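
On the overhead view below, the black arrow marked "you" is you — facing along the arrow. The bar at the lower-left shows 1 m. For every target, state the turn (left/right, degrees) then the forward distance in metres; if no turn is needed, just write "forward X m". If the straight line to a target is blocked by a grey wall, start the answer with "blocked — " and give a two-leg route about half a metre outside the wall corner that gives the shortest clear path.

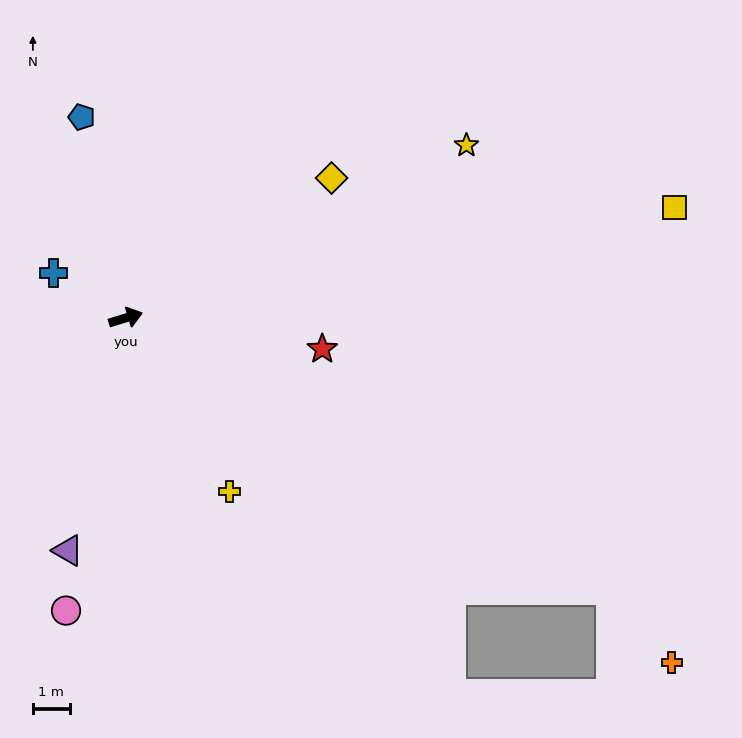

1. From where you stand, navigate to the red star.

turn right 26°, forward 5.4 m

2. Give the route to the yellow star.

turn left 10°, forward 10.3 m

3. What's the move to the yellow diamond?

turn left 17°, forward 6.7 m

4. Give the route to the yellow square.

turn right 6°, forward 15.1 m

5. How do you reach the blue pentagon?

turn left 85°, forward 5.6 m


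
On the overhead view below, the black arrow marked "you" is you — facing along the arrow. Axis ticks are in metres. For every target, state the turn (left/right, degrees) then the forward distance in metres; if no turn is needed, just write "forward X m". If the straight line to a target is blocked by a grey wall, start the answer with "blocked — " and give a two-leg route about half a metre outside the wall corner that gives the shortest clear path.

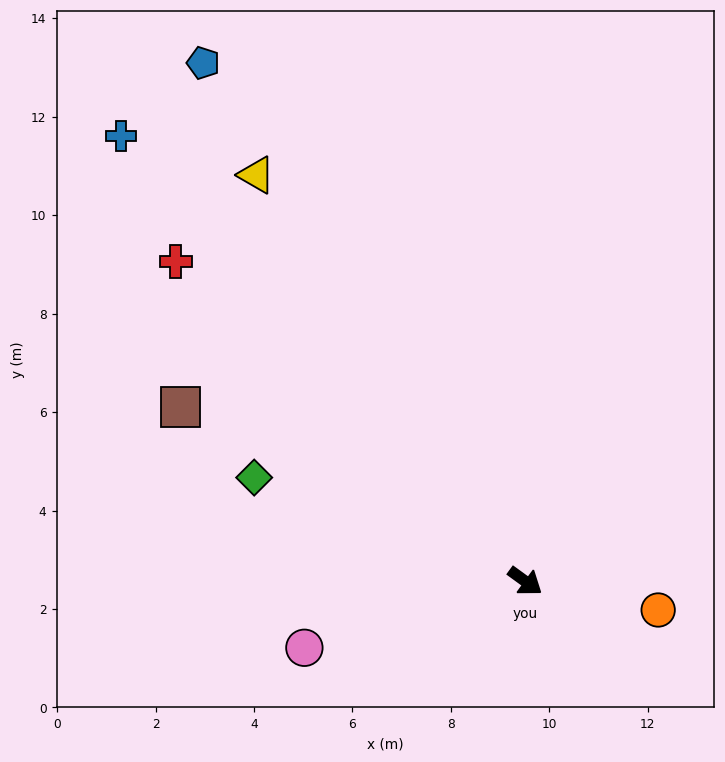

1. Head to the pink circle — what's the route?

turn right 127°, forward 4.7 m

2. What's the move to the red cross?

turn left 174°, forward 9.6 m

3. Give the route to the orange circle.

turn left 24°, forward 2.8 m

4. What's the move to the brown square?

turn right 171°, forward 7.9 m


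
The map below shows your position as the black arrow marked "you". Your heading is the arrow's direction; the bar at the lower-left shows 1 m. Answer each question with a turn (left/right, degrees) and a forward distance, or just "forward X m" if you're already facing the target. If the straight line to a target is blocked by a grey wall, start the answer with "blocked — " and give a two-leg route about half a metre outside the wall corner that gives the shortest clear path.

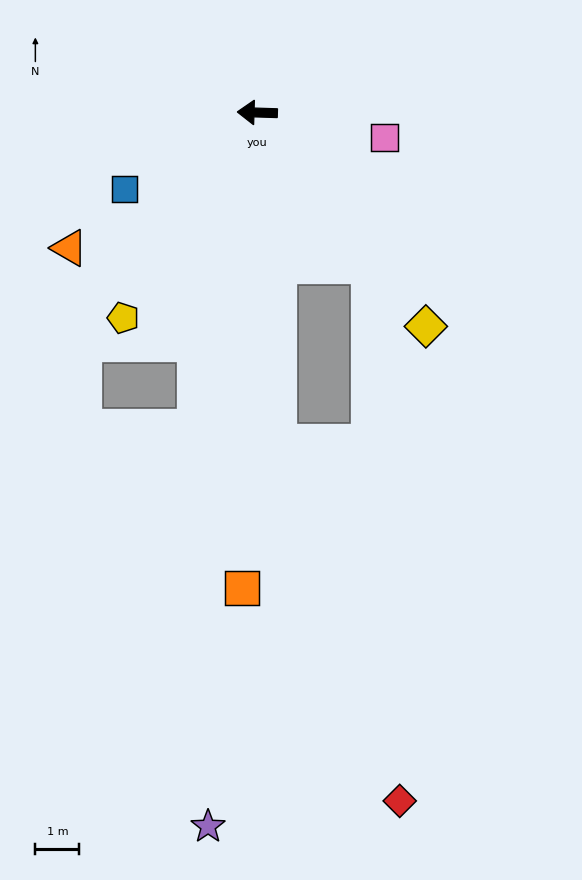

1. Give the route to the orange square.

turn left 90°, forward 10.8 m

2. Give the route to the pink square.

turn left 171°, forward 2.9 m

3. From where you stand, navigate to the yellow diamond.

turn left 130°, forward 6.2 m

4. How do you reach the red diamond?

blocked — turn left 95°, forward 7.5 m, then turn left 16°, forward 8.6 m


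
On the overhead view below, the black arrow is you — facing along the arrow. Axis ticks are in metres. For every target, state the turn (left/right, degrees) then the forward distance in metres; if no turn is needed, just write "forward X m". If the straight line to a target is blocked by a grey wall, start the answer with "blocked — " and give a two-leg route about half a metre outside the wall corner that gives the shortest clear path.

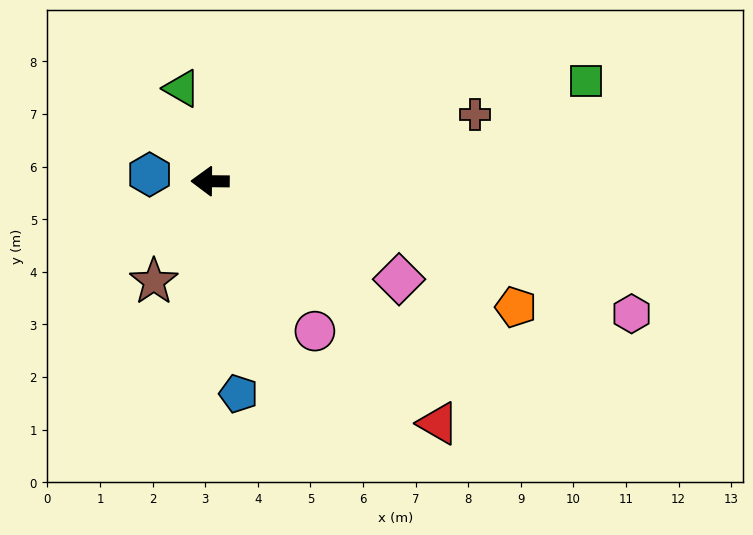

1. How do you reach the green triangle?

turn right 73°, forward 1.8 m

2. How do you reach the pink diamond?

turn left 153°, forward 4.0 m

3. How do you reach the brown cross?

turn right 165°, forward 5.2 m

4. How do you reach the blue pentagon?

turn left 98°, forward 4.1 m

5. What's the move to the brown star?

turn left 61°, forward 2.2 m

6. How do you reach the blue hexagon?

turn right 6°, forward 1.2 m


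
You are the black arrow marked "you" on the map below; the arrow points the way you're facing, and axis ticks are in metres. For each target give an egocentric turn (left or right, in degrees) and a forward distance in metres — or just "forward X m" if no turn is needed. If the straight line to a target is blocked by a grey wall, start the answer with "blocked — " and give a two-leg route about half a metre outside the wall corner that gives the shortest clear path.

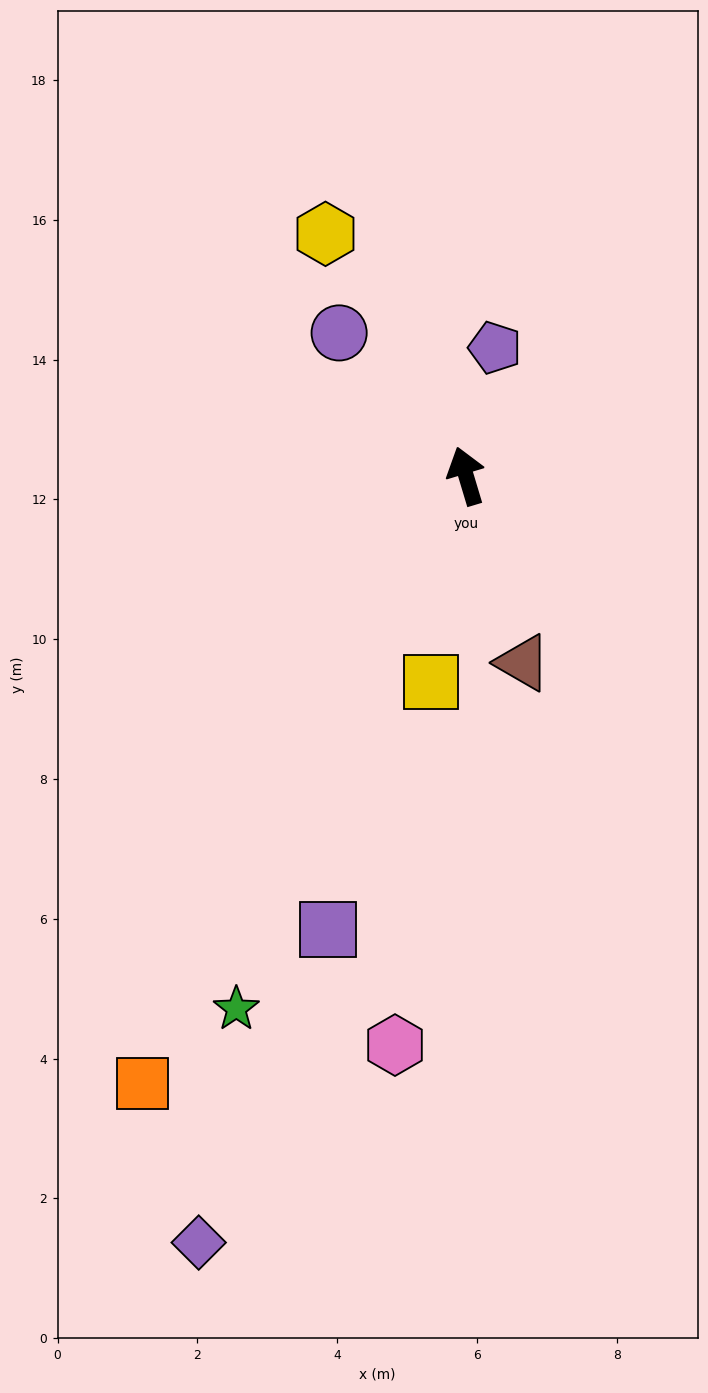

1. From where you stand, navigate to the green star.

turn left 140°, forward 8.3 m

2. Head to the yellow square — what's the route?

turn left 154°, forward 3.0 m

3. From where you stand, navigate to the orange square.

turn left 135°, forward 9.9 m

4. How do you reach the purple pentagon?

turn right 29°, forward 1.9 m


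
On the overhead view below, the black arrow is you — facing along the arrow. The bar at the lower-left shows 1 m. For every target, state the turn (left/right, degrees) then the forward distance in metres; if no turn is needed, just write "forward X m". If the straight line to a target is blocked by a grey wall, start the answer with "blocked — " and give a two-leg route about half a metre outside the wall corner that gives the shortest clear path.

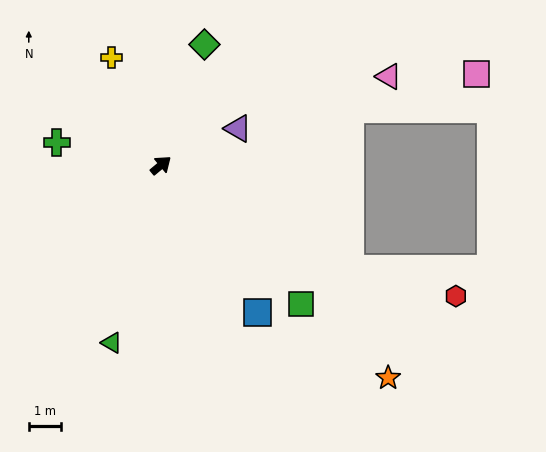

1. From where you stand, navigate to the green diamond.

turn left 30°, forward 3.9 m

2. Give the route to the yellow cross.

turn left 75°, forward 3.6 m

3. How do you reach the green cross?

turn left 128°, forward 3.3 m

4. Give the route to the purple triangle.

turn right 14°, forward 2.6 m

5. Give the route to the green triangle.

turn right 145°, forward 5.7 m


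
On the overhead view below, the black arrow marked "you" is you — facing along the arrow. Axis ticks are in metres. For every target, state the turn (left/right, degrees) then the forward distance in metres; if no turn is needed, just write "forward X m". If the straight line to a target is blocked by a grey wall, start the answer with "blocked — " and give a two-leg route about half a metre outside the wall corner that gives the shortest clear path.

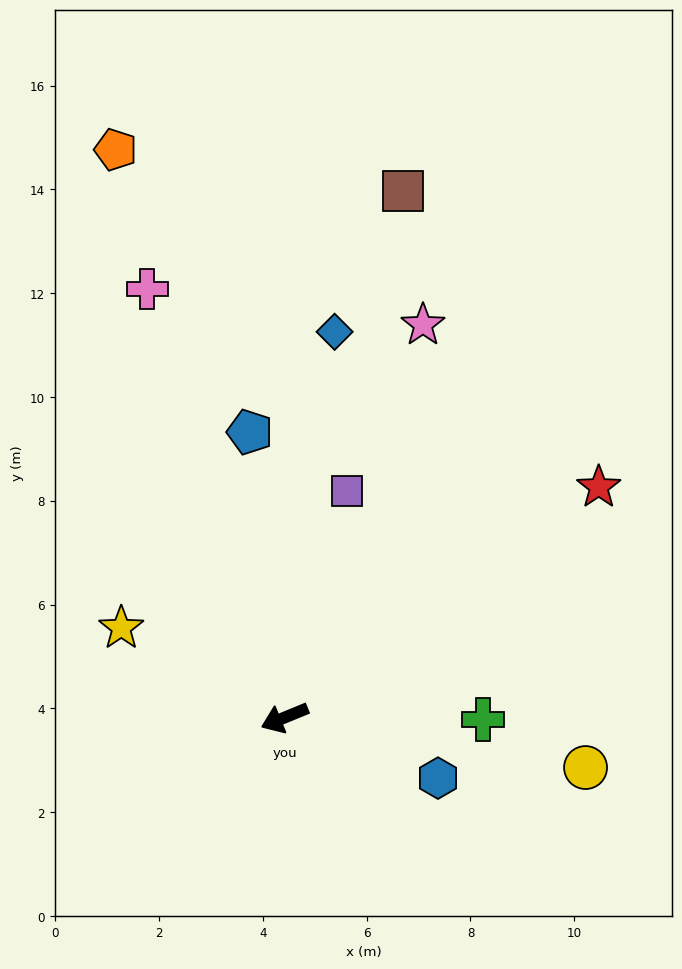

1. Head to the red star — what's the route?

turn right 166°, forward 7.5 m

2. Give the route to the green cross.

turn left 157°, forward 3.8 m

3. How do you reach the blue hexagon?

turn left 136°, forward 3.2 m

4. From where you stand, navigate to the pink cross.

turn right 95°, forward 8.7 m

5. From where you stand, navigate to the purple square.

turn right 128°, forward 4.5 m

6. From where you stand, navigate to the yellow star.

turn right 51°, forward 3.6 m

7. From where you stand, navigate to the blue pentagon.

turn right 105°, forward 5.5 m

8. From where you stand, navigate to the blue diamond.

turn right 120°, forward 7.5 m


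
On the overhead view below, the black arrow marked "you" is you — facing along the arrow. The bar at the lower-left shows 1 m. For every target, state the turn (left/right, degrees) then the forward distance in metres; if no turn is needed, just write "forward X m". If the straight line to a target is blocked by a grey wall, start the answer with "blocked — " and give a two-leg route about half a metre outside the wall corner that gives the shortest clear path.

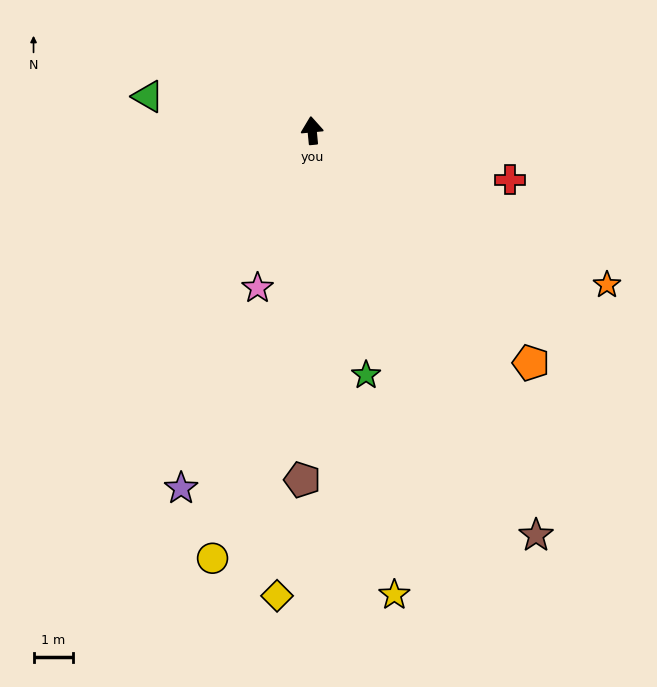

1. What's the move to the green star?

turn right 173°, forward 6.4 m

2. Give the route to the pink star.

turn left 155°, forward 4.3 m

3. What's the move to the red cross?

turn right 109°, forward 5.2 m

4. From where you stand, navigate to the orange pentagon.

turn right 142°, forward 8.2 m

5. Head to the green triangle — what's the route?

turn left 73°, forward 4.3 m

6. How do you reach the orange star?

turn right 123°, forward 8.5 m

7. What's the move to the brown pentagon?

turn left 173°, forward 8.9 m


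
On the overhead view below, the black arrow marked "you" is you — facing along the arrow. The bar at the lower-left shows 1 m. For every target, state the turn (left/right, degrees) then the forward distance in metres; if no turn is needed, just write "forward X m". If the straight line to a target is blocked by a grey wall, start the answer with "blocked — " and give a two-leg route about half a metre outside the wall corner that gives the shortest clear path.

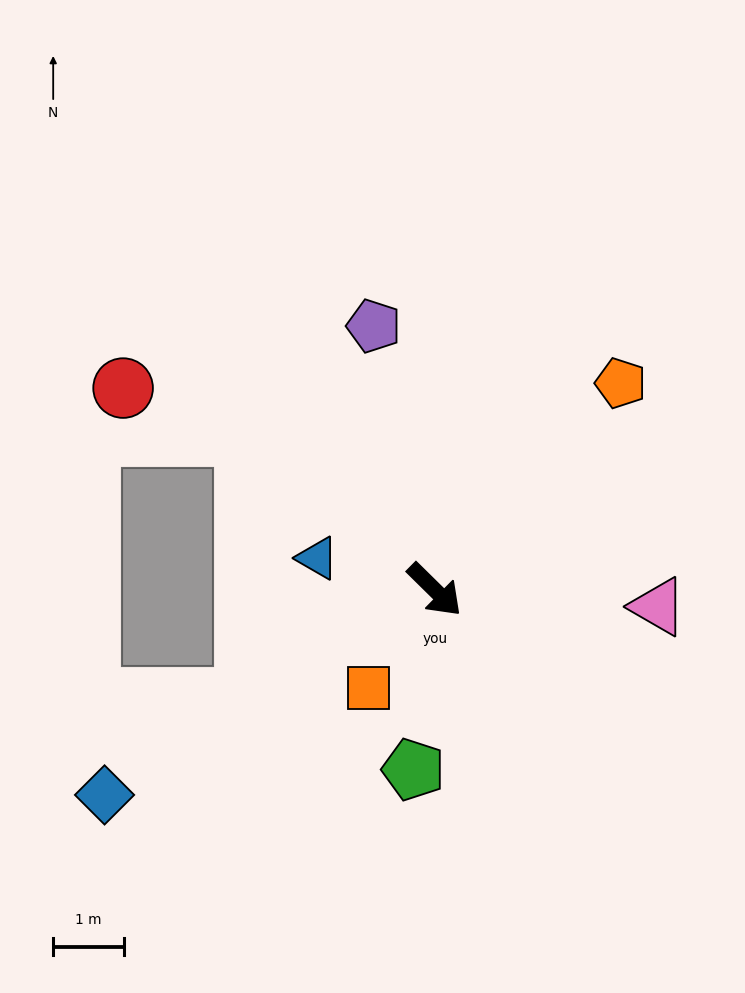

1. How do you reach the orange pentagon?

turn left 93°, forward 3.9 m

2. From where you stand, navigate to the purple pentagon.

turn left 148°, forward 3.8 m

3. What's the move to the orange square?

turn right 79°, forward 1.7 m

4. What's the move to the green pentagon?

turn right 52°, forward 2.6 m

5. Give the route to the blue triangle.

turn right 151°, forward 1.7 m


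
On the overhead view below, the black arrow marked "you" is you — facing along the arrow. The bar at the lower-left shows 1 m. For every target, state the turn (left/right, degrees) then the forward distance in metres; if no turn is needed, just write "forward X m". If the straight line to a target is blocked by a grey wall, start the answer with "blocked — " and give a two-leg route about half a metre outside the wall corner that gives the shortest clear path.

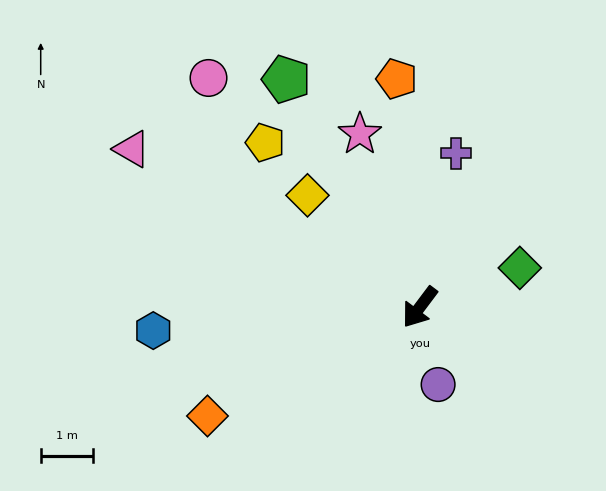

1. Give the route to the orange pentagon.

turn right 137°, forward 4.4 m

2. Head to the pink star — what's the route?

turn right 124°, forward 3.5 m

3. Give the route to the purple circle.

turn left 50°, forward 1.5 m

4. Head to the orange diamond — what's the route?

turn right 26°, forward 4.5 m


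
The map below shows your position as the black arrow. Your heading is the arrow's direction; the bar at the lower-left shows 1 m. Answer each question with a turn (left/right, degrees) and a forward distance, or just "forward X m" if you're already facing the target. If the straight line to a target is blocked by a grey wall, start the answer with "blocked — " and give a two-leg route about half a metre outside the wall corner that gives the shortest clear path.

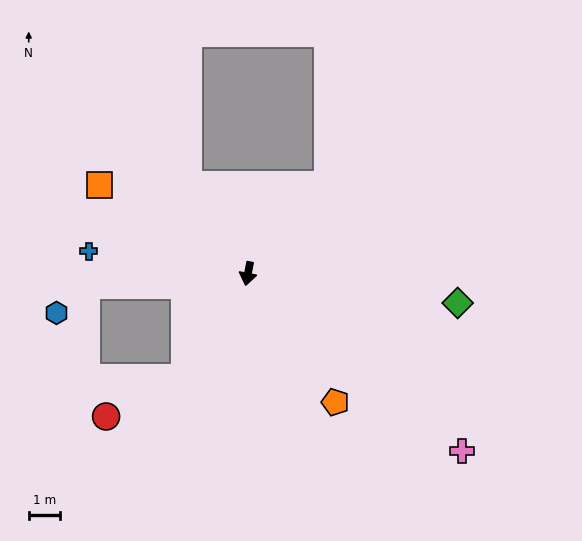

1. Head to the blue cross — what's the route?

turn right 87°, forward 5.1 m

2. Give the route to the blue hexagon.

blocked — turn right 75°, forward 5.1 m, then turn left 38°, forward 1.3 m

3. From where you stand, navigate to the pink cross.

turn left 61°, forward 8.8 m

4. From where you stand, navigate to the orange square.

turn right 110°, forward 5.4 m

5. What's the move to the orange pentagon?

turn left 45°, forward 4.9 m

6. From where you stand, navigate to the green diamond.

turn left 93°, forward 6.7 m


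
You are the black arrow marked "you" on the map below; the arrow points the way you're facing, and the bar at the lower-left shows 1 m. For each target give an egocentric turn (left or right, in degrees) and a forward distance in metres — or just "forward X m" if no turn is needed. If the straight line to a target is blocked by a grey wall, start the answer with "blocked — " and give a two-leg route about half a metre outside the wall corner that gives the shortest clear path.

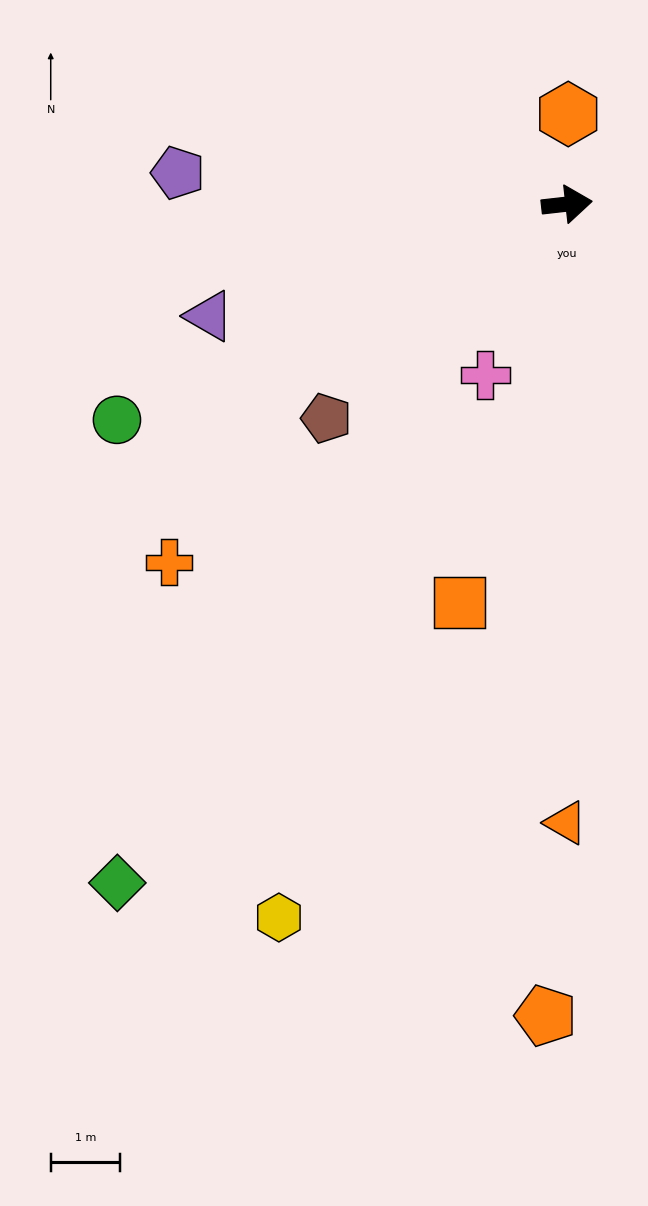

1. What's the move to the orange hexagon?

turn left 83°, forward 1.3 m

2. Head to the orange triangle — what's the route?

turn right 97°, forward 8.9 m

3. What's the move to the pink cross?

turn right 122°, forward 2.7 m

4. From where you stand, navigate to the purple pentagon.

turn left 169°, forward 5.6 m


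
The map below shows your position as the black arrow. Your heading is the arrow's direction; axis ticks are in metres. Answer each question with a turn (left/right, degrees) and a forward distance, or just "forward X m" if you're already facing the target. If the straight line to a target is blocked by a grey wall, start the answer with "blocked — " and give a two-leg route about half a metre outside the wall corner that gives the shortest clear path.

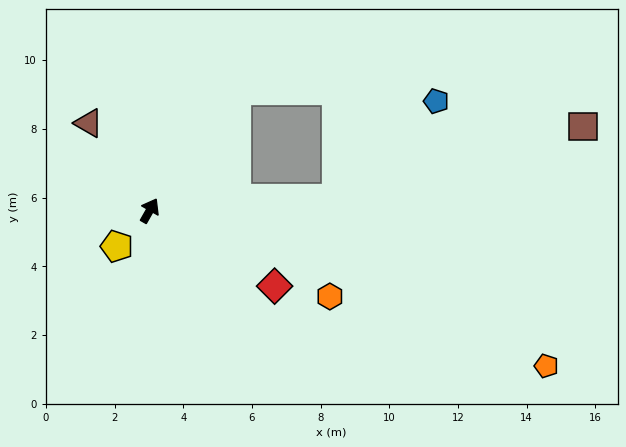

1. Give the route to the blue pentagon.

blocked — turn right 57°, forward 5.4 m, then turn left 41°, forward 4.1 m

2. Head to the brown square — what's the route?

blocked — turn right 57°, forward 5.4 m, then turn left 13°, forward 7.5 m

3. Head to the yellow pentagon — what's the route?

turn left 167°, forward 1.4 m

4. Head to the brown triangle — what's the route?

turn left 65°, forward 3.1 m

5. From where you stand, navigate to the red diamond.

turn right 92°, forward 4.2 m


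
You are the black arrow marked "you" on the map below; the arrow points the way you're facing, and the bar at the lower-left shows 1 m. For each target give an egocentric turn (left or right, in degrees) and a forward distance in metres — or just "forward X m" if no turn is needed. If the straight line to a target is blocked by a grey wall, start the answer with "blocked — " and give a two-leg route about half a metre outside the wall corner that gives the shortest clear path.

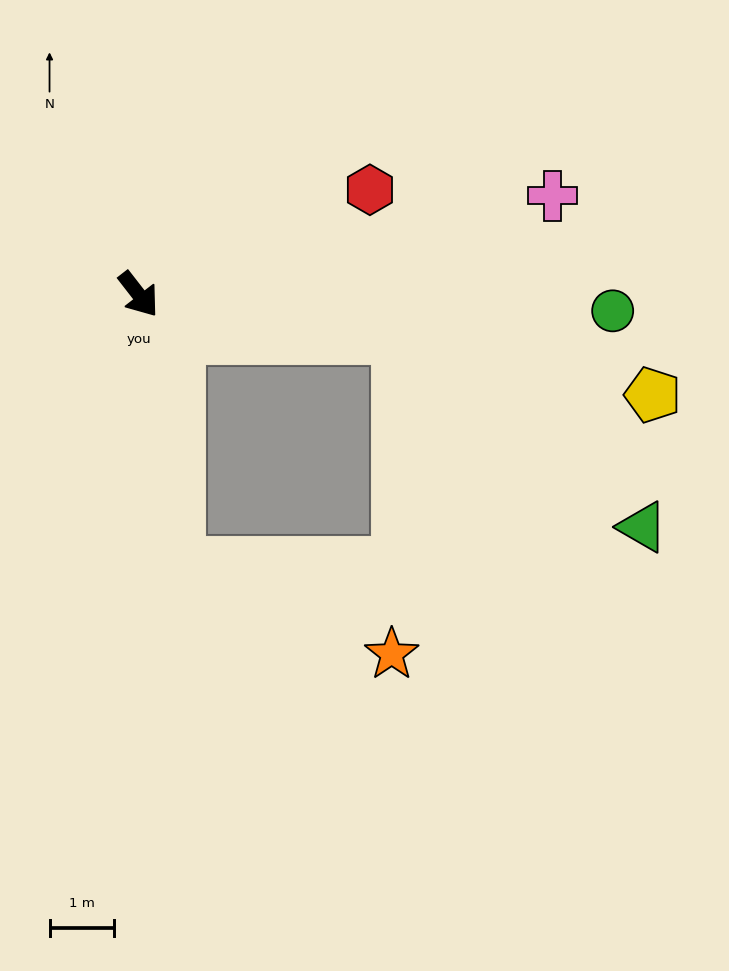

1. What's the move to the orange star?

blocked — turn right 29°, forward 4.2 m, then turn left 58°, forward 3.6 m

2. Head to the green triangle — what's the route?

blocked — turn left 43°, forward 4.1 m, then turn right 29°, forward 4.8 m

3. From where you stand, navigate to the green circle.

turn left 50°, forward 7.3 m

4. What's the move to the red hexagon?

turn left 76°, forward 3.9 m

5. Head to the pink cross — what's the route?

turn left 66°, forward 6.6 m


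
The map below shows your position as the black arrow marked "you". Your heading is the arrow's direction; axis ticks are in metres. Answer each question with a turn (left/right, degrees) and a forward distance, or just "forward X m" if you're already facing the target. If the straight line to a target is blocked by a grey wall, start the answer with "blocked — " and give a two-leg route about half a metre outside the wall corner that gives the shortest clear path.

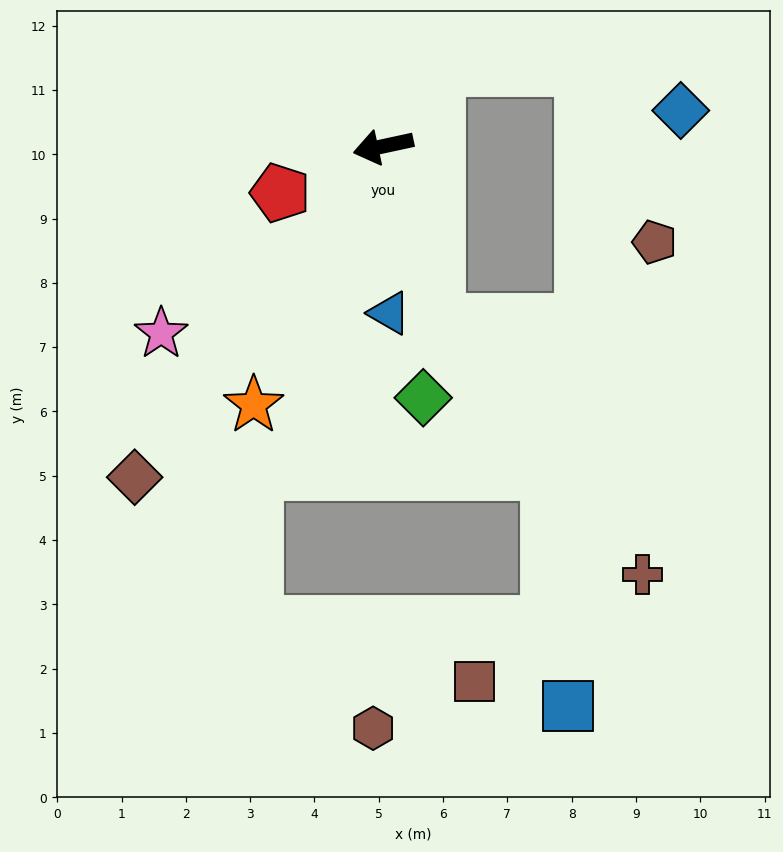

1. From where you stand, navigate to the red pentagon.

turn left 12°, forward 1.8 m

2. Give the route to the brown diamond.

turn left 41°, forward 6.4 m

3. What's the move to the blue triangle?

turn left 80°, forward 2.6 m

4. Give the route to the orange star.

turn left 51°, forward 4.5 m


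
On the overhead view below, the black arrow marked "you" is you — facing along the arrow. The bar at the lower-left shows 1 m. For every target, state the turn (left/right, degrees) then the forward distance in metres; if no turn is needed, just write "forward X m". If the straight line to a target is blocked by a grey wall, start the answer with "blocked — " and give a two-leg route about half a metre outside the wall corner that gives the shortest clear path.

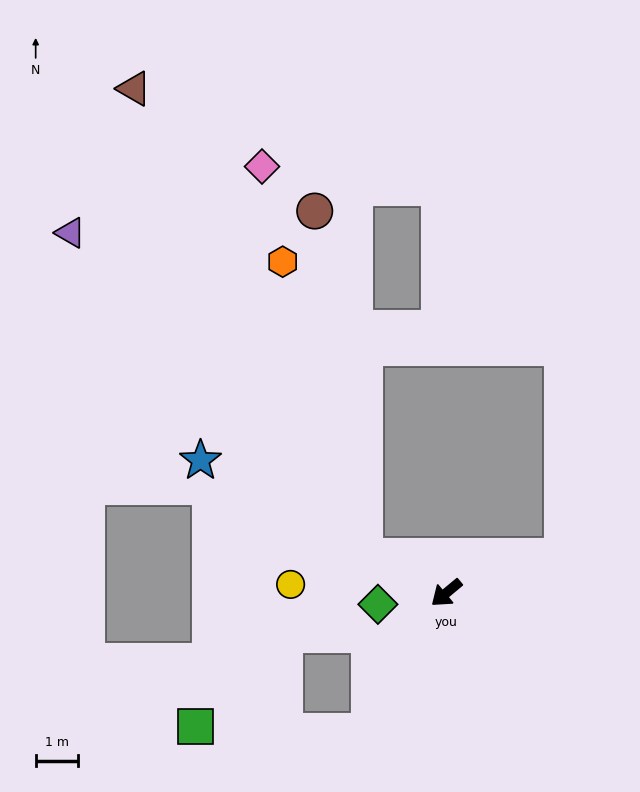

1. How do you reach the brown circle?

blocked — turn right 64°, forward 2.1 m, then turn right 58°, forward 8.2 m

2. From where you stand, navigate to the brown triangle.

blocked — turn right 64°, forward 2.1 m, then turn right 40°, forward 12.2 m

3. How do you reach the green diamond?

turn right 30°, forward 1.6 m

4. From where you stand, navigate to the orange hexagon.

blocked — turn right 64°, forward 2.1 m, then turn right 50°, forward 7.2 m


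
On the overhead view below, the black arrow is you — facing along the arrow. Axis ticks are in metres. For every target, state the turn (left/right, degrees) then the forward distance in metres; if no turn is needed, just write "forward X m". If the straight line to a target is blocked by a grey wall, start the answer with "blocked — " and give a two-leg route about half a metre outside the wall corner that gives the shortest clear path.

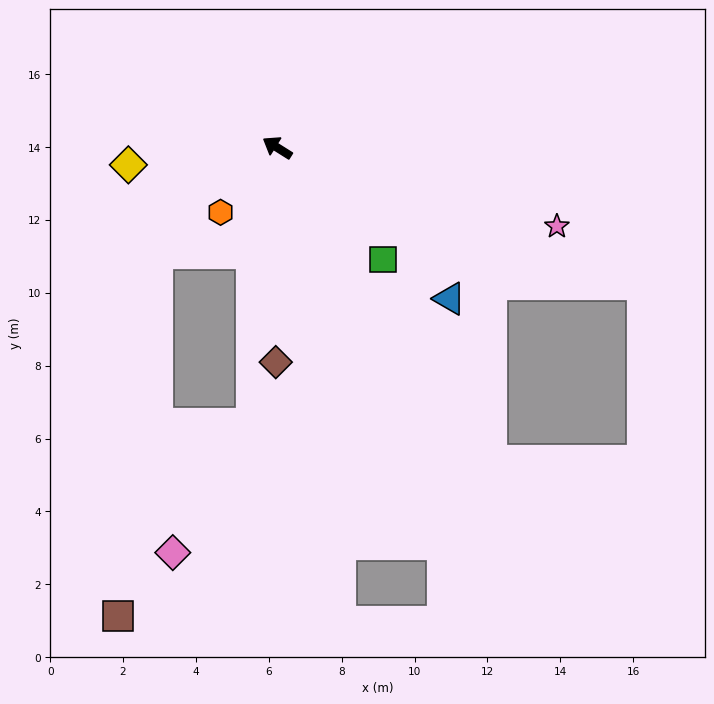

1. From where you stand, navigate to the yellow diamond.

turn left 39°, forward 4.1 m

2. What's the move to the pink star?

turn right 164°, forward 8.0 m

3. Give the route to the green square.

turn left 166°, forward 4.2 m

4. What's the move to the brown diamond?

turn left 122°, forward 5.9 m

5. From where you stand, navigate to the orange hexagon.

turn left 81°, forward 2.4 m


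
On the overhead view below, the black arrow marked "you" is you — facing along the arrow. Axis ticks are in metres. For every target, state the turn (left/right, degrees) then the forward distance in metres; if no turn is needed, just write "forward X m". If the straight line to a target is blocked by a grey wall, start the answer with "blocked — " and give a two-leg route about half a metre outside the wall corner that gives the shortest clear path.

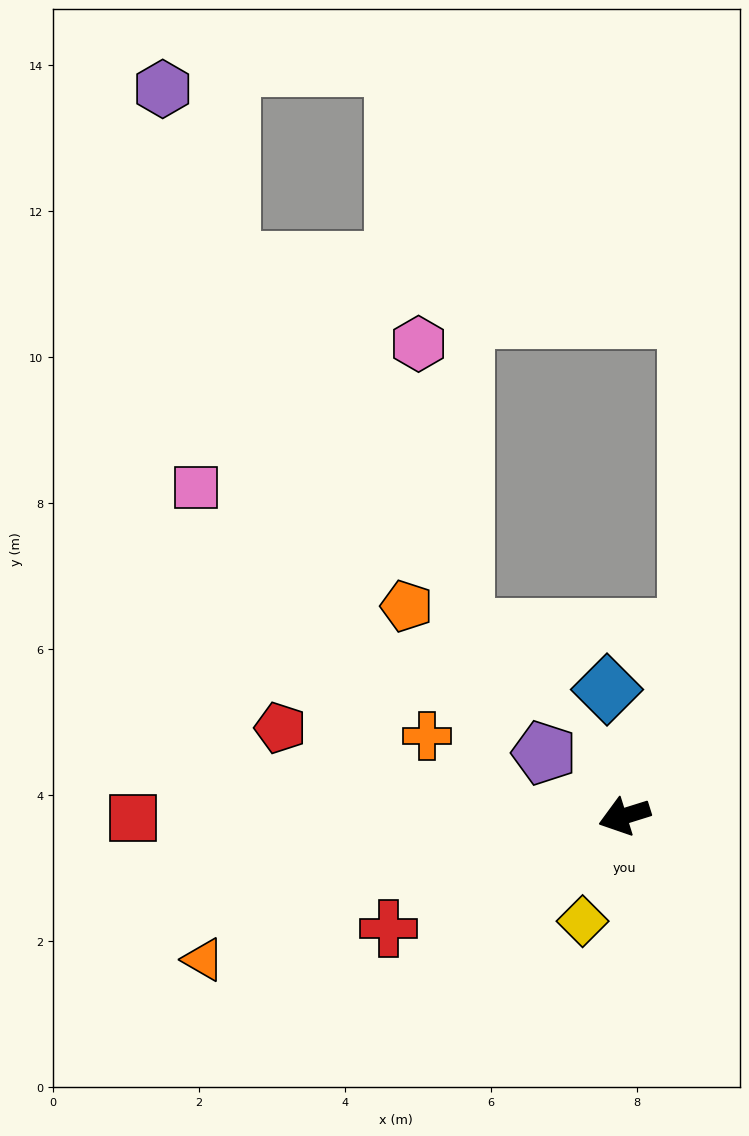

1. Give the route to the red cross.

turn left 8°, forward 3.6 m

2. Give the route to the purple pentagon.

turn right 56°, forward 1.4 m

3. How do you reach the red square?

turn right 17°, forward 6.7 m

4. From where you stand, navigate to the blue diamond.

turn right 100°, forward 1.8 m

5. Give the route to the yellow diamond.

turn left 51°, forward 1.5 m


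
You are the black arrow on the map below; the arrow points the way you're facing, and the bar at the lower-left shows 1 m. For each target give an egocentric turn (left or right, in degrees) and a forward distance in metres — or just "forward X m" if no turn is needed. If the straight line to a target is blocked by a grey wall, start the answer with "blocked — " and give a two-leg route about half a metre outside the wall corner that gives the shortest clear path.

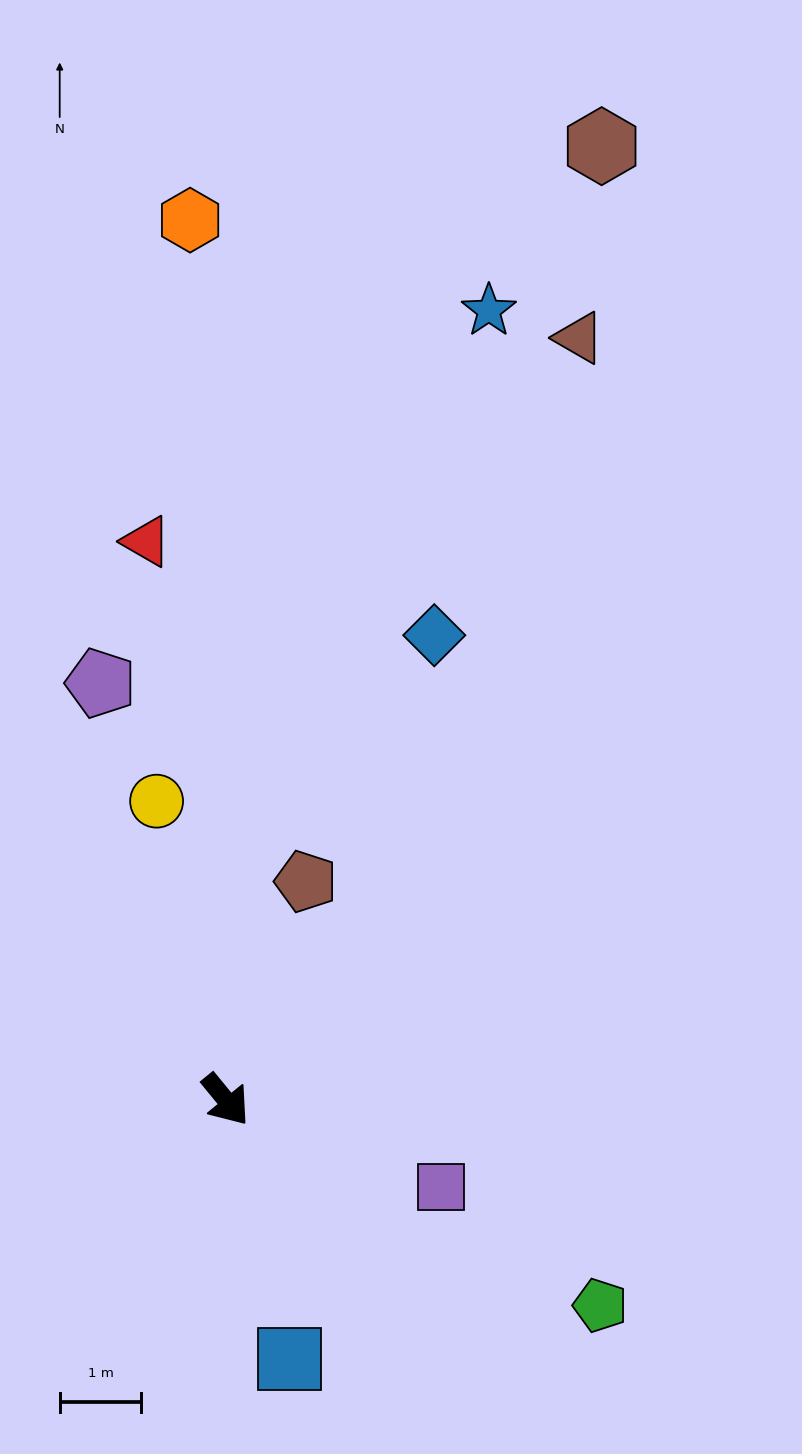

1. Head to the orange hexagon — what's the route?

turn left 143°, forward 10.8 m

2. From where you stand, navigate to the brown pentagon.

turn left 121°, forward 2.8 m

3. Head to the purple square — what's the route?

turn left 29°, forward 2.8 m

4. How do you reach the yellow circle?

turn left 154°, forward 3.8 m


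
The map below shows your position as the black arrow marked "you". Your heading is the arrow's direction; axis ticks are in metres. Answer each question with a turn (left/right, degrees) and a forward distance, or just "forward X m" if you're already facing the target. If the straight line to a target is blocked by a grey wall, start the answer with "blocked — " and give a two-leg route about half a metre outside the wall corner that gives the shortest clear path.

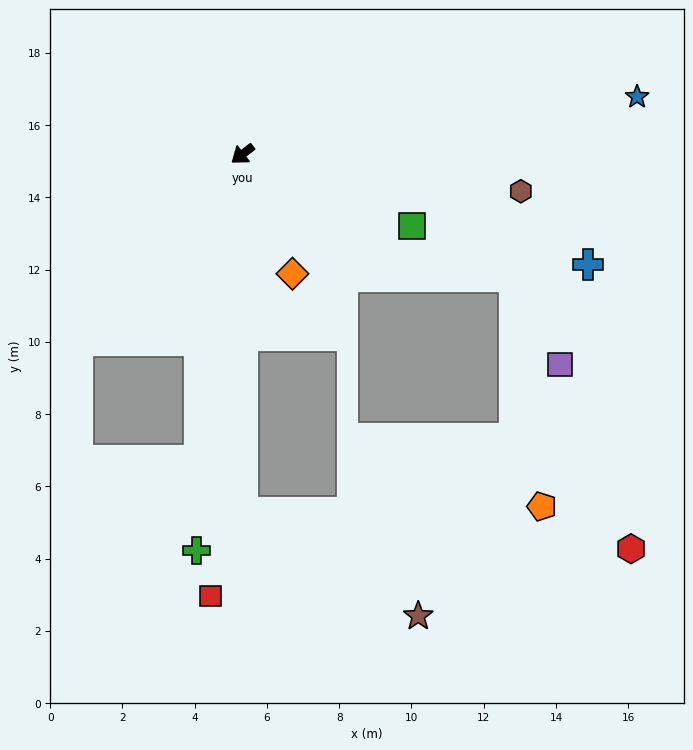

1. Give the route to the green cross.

turn left 46°, forward 11.0 m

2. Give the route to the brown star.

blocked — turn left 52°, forward 9.9 m, then turn left 60°, forward 5.6 m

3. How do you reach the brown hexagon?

turn left 135°, forward 7.8 m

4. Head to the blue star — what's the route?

turn left 151°, forward 11.0 m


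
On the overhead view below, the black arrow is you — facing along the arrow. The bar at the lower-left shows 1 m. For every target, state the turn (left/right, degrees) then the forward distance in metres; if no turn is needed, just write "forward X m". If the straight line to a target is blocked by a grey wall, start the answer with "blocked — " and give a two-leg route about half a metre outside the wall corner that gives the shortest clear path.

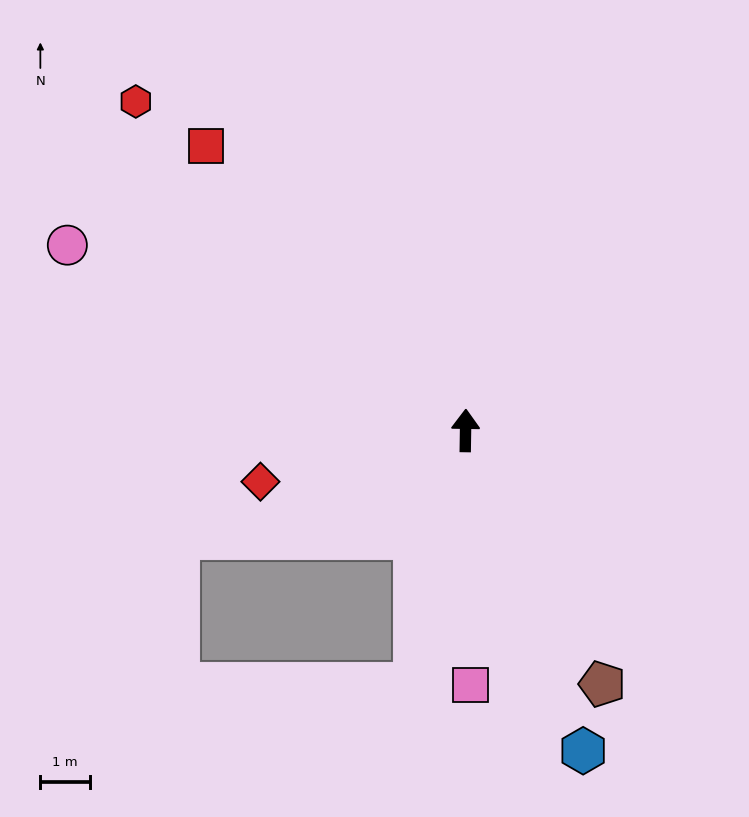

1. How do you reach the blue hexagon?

turn right 159°, forward 6.9 m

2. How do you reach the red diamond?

turn left 105°, forward 4.3 m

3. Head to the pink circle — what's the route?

turn left 66°, forward 8.9 m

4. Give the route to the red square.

turn left 43°, forward 7.8 m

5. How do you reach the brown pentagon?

turn right 151°, forward 5.8 m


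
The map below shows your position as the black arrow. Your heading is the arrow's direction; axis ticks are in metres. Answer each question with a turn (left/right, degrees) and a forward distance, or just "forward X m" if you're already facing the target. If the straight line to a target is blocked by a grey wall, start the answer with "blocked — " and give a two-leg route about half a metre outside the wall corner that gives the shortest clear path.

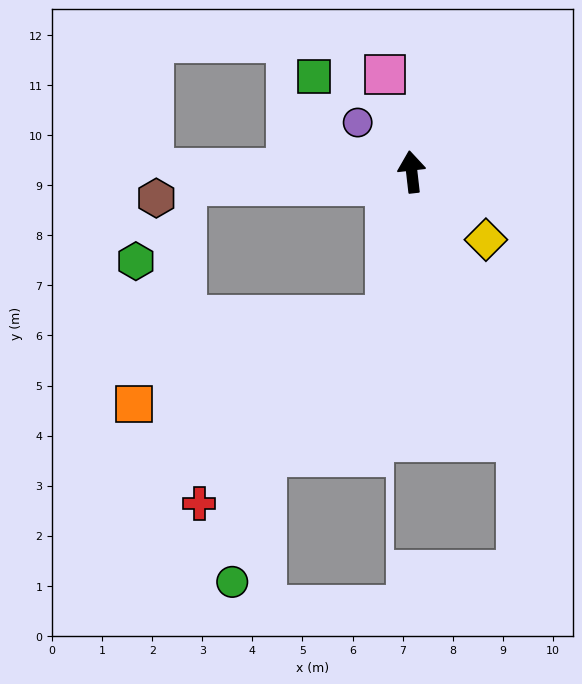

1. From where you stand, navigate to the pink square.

turn left 9°, forward 2.0 m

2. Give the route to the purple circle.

turn left 41°, forward 1.5 m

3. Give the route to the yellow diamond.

turn right 139°, forward 2.0 m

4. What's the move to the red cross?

blocked — turn left 164°, forward 2.9 m, then turn right 36°, forward 5.3 m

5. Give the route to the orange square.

blocked — turn left 164°, forward 2.9 m, then turn right 61°, forward 5.3 m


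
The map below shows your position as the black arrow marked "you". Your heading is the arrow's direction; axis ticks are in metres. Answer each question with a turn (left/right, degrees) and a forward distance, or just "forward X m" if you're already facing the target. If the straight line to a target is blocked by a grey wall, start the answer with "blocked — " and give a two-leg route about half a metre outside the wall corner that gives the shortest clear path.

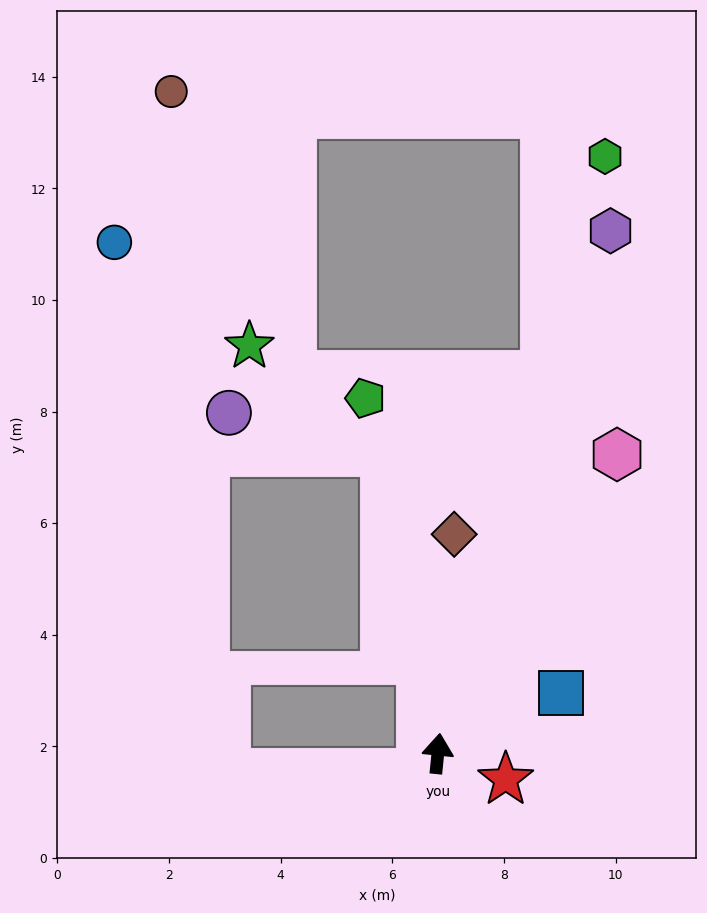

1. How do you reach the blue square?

turn right 58°, forward 2.5 m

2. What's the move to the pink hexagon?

turn right 25°, forward 6.2 m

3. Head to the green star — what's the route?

blocked — turn left 16°, forward 5.5 m, then turn left 41°, forward 3.1 m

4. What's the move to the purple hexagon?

turn right 13°, forward 9.9 m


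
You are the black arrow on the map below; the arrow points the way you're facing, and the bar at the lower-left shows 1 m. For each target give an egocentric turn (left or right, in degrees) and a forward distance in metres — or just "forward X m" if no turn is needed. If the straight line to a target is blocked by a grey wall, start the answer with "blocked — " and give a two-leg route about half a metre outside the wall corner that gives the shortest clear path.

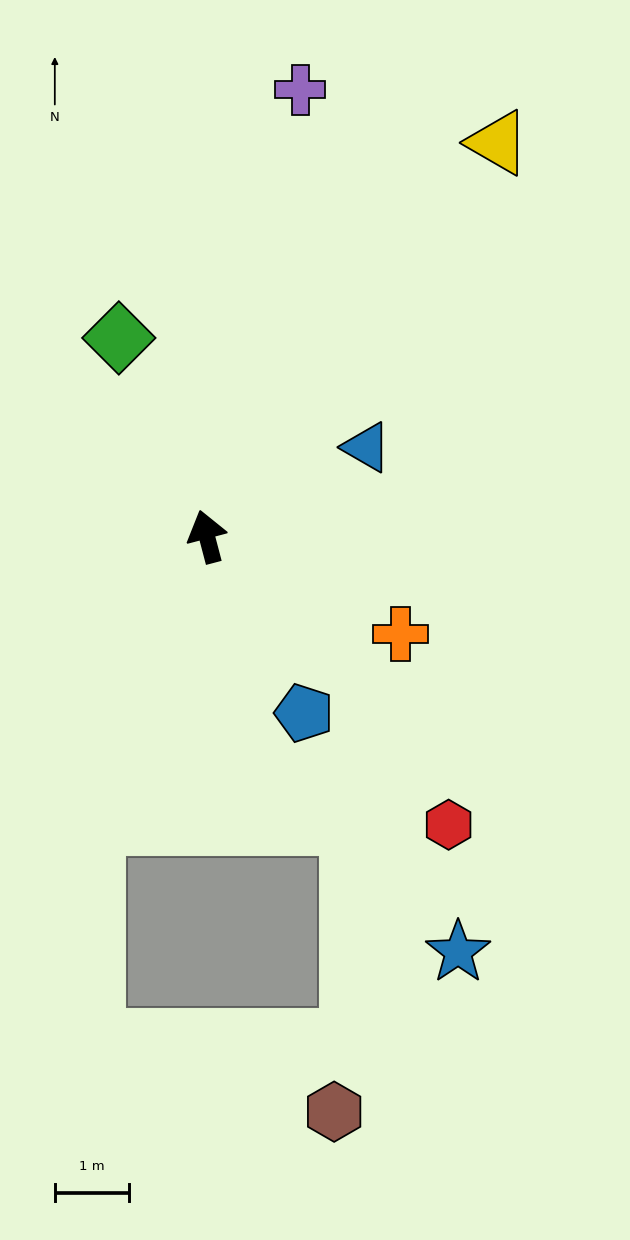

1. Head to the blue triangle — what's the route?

turn right 76°, forward 2.5 m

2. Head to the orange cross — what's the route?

turn right 131°, forward 2.9 m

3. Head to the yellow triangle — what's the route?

turn right 51°, forward 6.6 m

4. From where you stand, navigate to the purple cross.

turn right 27°, forward 6.2 m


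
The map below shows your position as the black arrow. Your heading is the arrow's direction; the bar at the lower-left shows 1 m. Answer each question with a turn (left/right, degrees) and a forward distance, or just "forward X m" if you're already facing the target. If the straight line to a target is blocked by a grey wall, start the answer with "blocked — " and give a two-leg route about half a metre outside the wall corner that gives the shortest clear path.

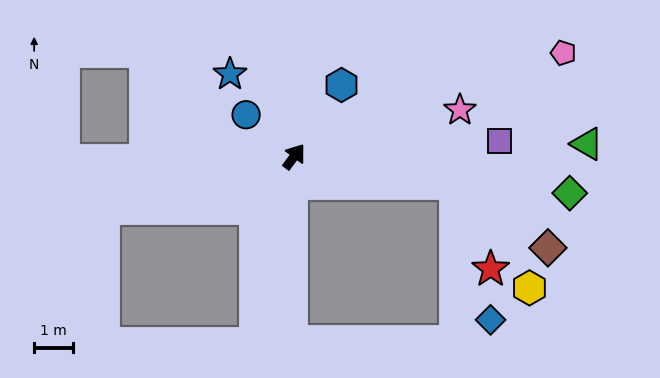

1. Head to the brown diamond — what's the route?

blocked — turn right 63°, forward 4.2 m, then turn right 25°, forward 2.9 m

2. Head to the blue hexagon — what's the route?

turn left 3°, forward 2.2 m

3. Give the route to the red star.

blocked — turn right 63°, forward 4.2 m, then turn right 58°, forward 2.4 m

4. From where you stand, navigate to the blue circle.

turn left 86°, forward 1.7 m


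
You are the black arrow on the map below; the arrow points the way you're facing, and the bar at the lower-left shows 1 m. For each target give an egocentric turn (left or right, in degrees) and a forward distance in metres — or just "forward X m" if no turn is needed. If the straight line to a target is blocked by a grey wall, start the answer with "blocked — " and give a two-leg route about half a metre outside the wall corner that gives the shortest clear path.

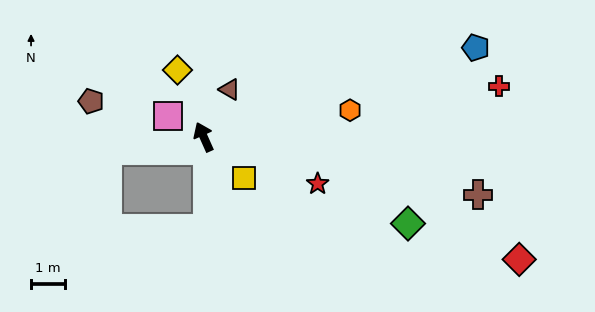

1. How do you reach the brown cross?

turn right 126°, forward 8.2 m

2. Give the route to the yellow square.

turn right 160°, forward 1.7 m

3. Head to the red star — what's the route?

turn right 136°, forward 3.6 m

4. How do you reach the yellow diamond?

turn right 3°, forward 2.1 m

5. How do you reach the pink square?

turn left 36°, forward 1.2 m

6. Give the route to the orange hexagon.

turn right 104°, forward 4.4 m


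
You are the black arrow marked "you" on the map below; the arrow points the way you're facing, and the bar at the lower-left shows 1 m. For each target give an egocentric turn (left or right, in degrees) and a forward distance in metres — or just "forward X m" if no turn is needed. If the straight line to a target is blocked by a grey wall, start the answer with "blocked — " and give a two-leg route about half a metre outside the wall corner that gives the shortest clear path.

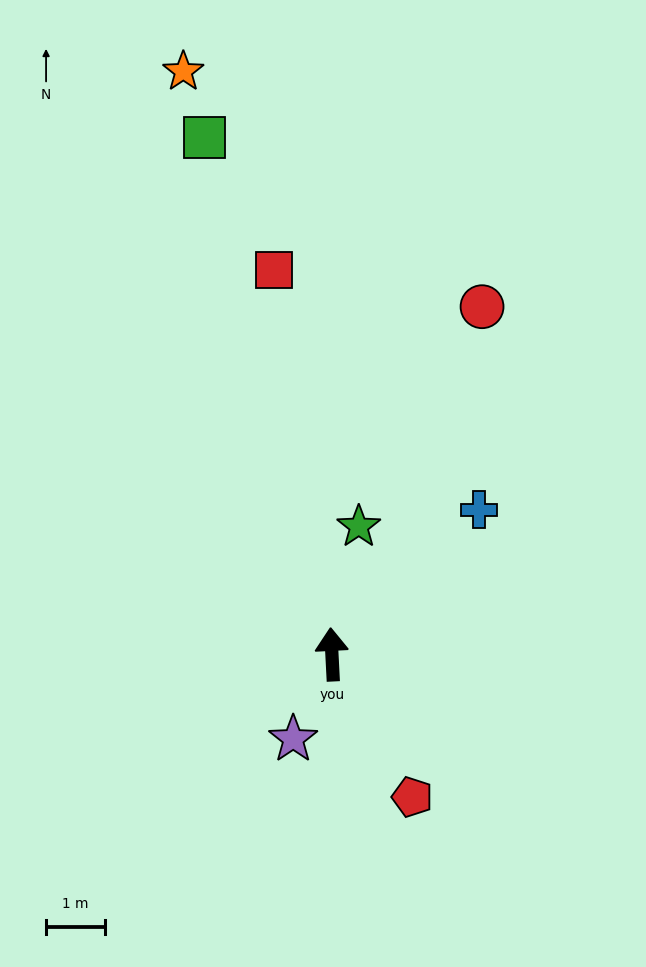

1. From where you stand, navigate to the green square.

turn left 11°, forward 9.1 m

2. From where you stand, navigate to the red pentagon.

turn right 154°, forward 2.8 m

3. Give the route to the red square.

turn left 6°, forward 6.6 m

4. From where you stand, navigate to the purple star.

turn left 152°, forward 1.6 m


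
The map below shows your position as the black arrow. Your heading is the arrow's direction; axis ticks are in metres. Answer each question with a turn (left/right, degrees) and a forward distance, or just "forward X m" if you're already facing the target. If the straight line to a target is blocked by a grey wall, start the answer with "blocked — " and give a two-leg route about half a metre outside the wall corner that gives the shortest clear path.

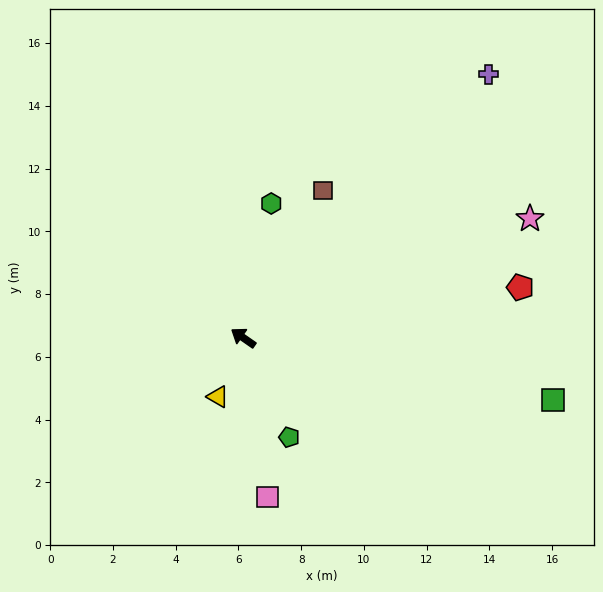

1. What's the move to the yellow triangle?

turn left 102°, forward 2.0 m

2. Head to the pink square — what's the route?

turn left 133°, forward 5.1 m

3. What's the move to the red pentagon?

turn right 135°, forward 9.0 m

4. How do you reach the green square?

turn right 156°, forward 10.1 m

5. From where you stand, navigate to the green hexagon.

turn right 67°, forward 4.4 m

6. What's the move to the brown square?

turn right 84°, forward 5.3 m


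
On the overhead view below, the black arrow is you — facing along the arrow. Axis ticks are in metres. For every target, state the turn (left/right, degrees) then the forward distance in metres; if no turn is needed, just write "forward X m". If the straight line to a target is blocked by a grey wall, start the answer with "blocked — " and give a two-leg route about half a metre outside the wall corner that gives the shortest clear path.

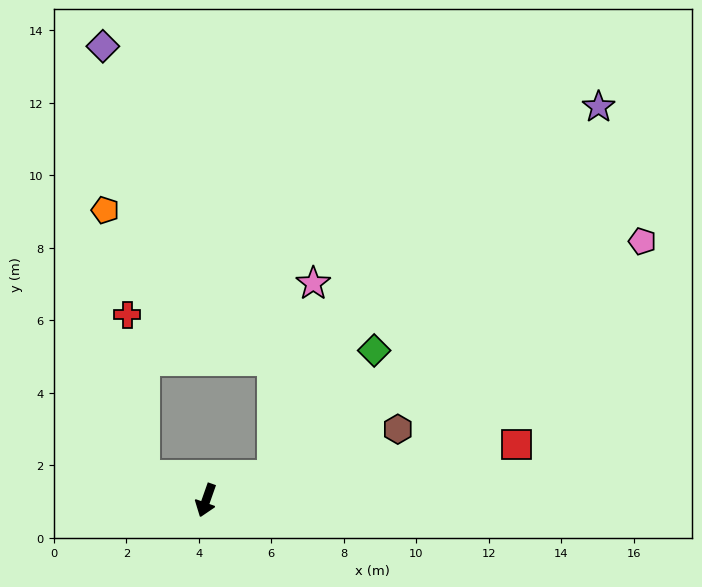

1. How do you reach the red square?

turn left 120°, forward 8.7 m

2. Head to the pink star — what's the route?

blocked — turn left 130°, forward 2.0 m, then turn left 57°, forward 5.4 m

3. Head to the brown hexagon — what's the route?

turn left 130°, forward 5.6 m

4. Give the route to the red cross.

blocked — turn right 93°, forward 1.8 m, then turn right 61°, forward 4.5 m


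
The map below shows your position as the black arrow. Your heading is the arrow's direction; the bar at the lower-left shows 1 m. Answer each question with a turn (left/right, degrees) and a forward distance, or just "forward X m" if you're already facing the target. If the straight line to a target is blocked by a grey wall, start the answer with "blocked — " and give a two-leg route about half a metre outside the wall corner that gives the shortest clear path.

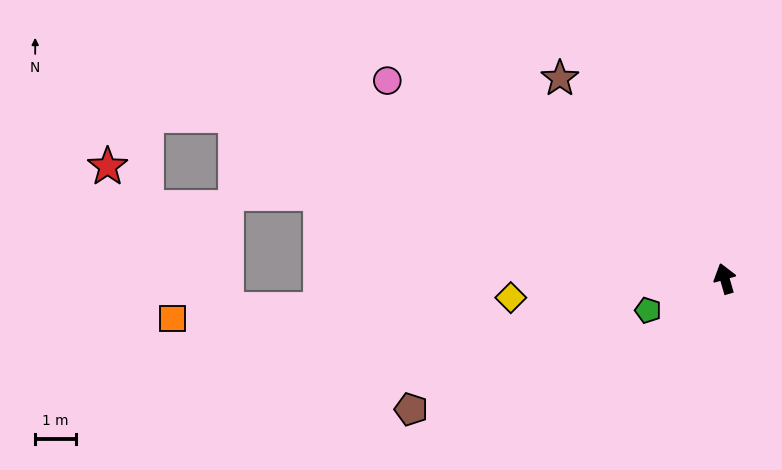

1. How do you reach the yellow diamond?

turn left 79°, forward 5.3 m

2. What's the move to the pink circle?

turn left 43°, forward 9.7 m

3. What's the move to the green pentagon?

turn left 96°, forward 2.1 m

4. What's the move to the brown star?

turn left 23°, forward 6.4 m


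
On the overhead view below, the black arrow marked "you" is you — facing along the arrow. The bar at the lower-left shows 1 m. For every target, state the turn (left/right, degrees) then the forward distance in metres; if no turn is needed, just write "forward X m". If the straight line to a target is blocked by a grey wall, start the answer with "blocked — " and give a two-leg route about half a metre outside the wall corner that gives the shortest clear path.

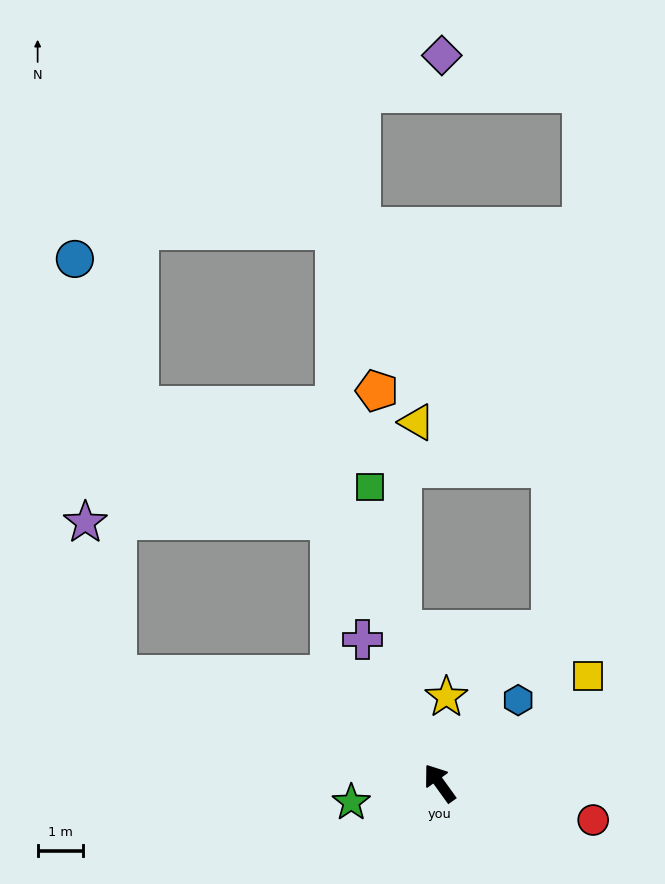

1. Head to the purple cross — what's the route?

turn right 8°, forward 3.6 m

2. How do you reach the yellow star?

turn right 40°, forward 1.9 m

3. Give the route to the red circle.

turn right 139°, forward 3.5 m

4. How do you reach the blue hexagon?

turn right 79°, forward 2.5 m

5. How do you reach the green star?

turn left 66°, forward 2.0 m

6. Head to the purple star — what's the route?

blocked — turn left 36°, forward 7.5 m, then turn right 60°, forward 3.4 m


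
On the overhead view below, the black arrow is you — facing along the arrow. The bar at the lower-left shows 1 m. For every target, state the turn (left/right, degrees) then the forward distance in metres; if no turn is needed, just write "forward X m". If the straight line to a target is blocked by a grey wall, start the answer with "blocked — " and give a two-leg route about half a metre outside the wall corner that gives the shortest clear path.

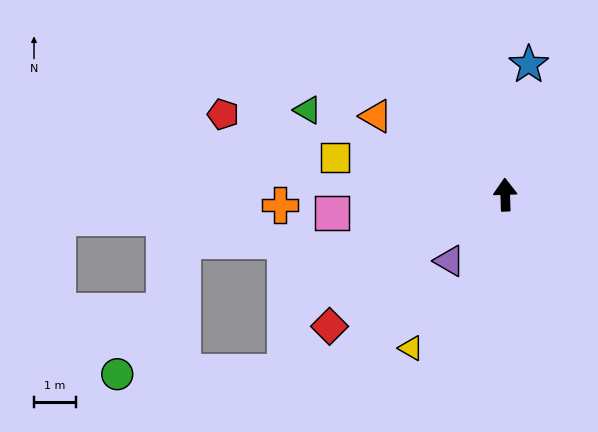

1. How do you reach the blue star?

turn right 12°, forward 3.2 m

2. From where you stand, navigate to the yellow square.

turn left 76°, forward 4.2 m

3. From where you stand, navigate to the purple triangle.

turn left 138°, forward 2.1 m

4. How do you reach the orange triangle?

turn left 57°, forward 3.6 m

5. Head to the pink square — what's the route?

turn left 94°, forward 4.2 m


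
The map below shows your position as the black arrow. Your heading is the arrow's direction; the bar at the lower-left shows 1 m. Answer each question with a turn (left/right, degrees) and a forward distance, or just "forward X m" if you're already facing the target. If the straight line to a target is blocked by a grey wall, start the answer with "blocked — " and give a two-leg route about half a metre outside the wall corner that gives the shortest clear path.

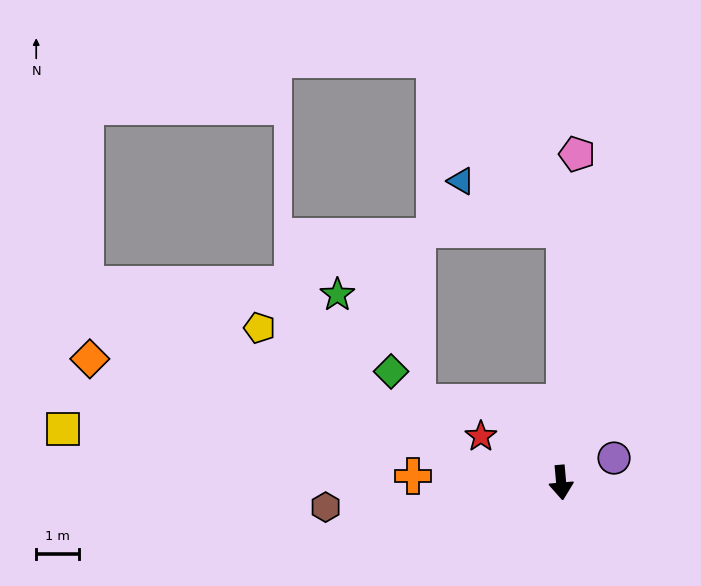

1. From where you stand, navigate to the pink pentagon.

turn left 172°, forward 7.6 m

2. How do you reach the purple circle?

turn left 110°, forward 1.3 m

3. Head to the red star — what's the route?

turn right 125°, forward 2.1 m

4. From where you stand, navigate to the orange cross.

turn right 98°, forward 3.4 m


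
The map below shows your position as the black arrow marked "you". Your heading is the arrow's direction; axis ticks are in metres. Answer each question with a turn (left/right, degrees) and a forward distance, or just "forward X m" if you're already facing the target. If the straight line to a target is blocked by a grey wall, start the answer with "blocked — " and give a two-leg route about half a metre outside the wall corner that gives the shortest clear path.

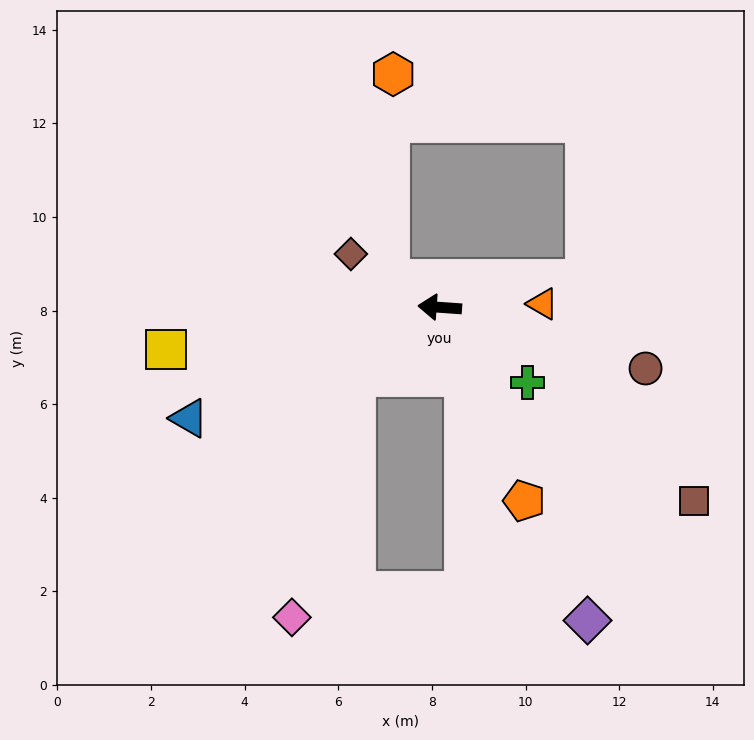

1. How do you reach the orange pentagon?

turn left 118°, forward 4.5 m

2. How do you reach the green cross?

turn left 143°, forward 2.5 m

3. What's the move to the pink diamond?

blocked — turn left 44°, forward 2.3 m, then turn left 35°, forward 5.3 m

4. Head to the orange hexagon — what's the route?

blocked — turn right 26°, forward 1.2 m, then turn right 61°, forward 4.4 m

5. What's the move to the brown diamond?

turn right 27°, forward 2.2 m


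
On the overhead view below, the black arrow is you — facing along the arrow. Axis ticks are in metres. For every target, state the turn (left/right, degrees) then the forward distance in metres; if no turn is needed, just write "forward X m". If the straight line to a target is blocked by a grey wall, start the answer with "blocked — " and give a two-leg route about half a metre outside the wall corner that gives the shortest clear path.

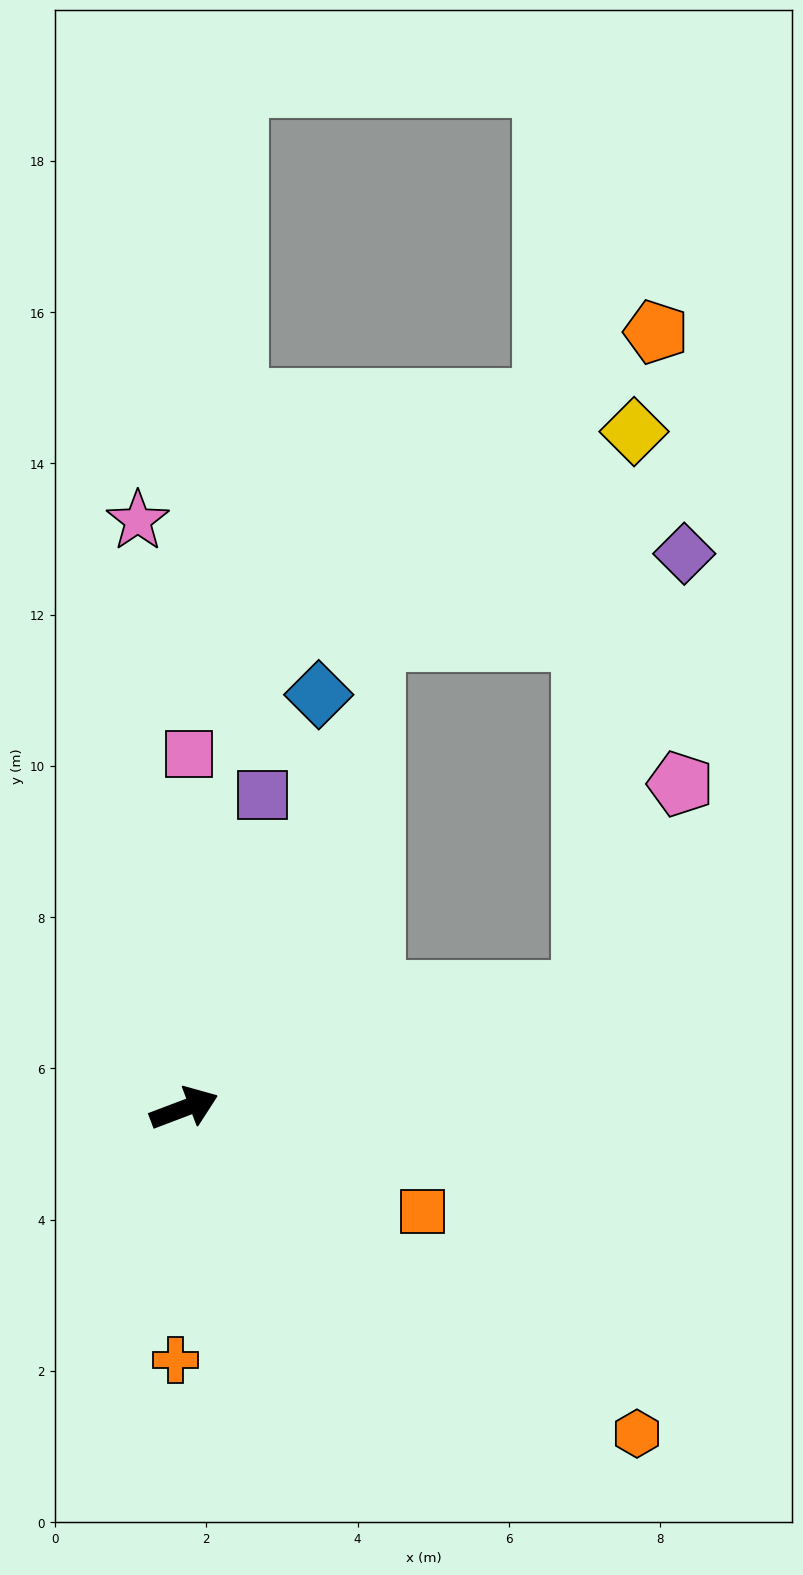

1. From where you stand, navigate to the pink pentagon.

blocked — turn right 5°, forward 5.5 m, then turn left 50°, forward 3.0 m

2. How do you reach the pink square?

turn left 68°, forward 4.7 m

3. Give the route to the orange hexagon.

turn right 56°, forward 7.4 m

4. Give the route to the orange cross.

turn right 113°, forward 3.3 m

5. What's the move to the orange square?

turn right 44°, forward 3.4 m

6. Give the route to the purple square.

turn left 55°, forward 4.3 m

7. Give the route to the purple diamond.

blocked — turn right 5°, forward 5.5 m, then turn left 61°, forward 6.0 m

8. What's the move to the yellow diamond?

blocked — turn right 5°, forward 5.5 m, then turn left 69°, forward 7.4 m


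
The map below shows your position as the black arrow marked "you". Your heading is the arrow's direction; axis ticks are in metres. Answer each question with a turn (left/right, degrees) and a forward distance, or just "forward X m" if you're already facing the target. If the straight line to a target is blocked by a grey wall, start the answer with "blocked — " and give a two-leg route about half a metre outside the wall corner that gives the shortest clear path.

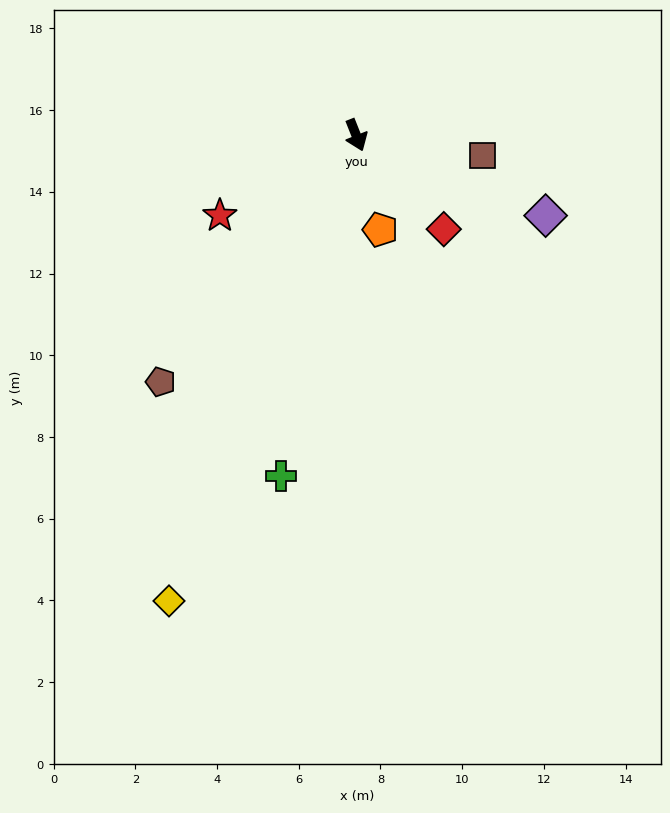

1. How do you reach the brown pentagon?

turn right 60°, forward 7.7 m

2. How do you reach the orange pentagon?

turn right 7°, forward 2.4 m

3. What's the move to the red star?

turn right 81°, forward 3.9 m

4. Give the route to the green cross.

turn right 34°, forward 8.5 m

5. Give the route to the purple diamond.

turn left 45°, forward 5.0 m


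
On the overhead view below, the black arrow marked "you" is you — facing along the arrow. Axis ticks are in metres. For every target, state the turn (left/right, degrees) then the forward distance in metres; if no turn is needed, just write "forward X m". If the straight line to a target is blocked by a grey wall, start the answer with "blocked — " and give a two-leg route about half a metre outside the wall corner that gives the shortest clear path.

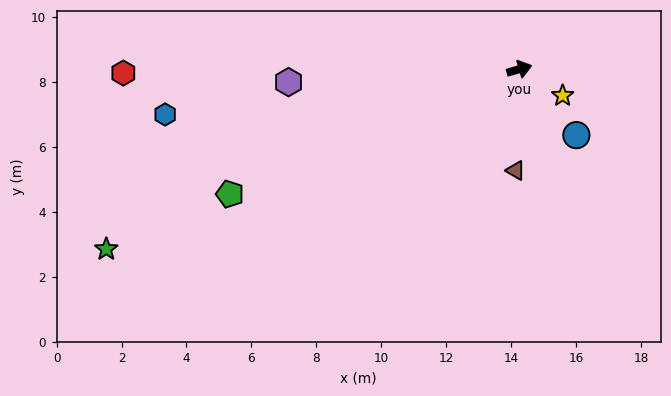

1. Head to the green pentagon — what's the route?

turn right 173°, forward 9.7 m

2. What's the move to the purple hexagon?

turn left 167°, forward 7.1 m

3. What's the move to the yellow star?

turn right 48°, forward 1.6 m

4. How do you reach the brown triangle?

turn right 108°, forward 3.1 m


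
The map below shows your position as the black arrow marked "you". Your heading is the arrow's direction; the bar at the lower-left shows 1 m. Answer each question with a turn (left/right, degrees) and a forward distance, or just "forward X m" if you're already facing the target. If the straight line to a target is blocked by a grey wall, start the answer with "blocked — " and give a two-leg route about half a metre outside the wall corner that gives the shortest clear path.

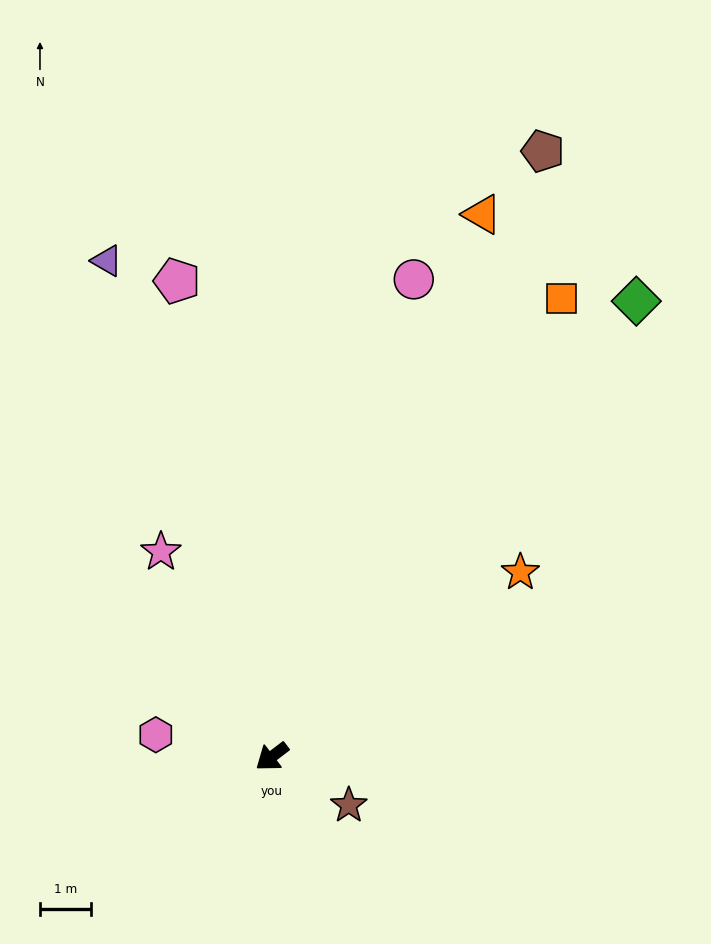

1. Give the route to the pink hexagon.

turn right 48°, forward 2.3 m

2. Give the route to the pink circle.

turn right 144°, forward 9.8 m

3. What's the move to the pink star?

turn right 99°, forward 4.6 m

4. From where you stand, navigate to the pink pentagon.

turn right 116°, forward 9.6 m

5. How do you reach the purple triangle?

turn right 109°, forward 10.3 m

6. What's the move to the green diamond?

turn right 166°, forward 11.5 m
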